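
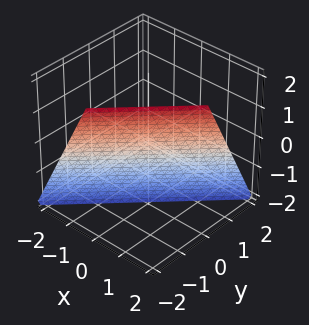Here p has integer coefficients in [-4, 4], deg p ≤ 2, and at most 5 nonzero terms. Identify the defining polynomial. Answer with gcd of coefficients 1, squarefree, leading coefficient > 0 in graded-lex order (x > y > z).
2*x - 2*y - z - 2

Degree: every cross-section is a straight line — this is a plane, so deg p = 1.
From the visible intercepts: it meets the x-axis at x = 1 (among the integer gridlines); one z-axis crossing is at z = -2; it crosses the y-axis at the gridline y = -1.
The integer polynomial consistent with all of this is the stated p.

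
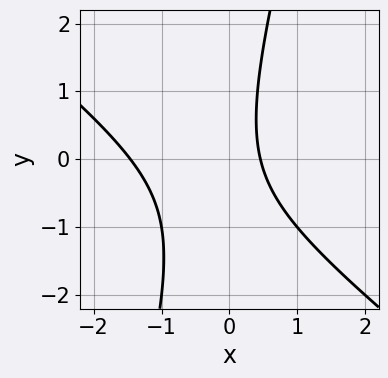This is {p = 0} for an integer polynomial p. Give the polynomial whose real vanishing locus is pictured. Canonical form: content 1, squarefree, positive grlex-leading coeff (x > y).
Degree: the shape is more complex than any degree-1 curve, so deg p = 2.
Checking where it meets the axes: no y-intercept at any integer in the box.
The integer polynomial consistent with all of this is the stated p.

3*x^2 + 3*x*y - y^2 + 3*x - 2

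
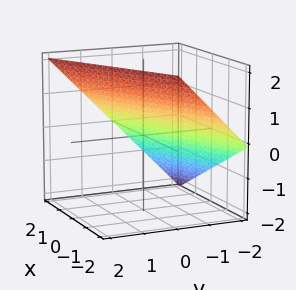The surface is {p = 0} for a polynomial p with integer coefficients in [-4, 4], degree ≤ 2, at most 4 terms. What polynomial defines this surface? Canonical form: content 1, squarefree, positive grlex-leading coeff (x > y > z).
1. The degree is 1 — every cross-section is a straight line — this is a plane.
2. Against the integer gridlines: it meets the y-axis at y = -1 (among the integer gridlines); it meets the z-axis at z = 1 (among the integer gridlines); it crosses the x-axis at the gridline x = 2.
3. Fitting integer coefficients to these (and the overall shape) gives p.

x - 2*y + 2*z - 2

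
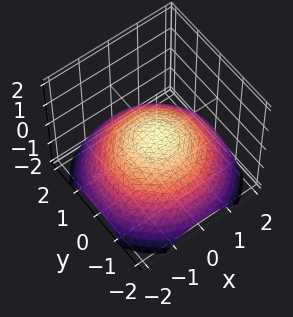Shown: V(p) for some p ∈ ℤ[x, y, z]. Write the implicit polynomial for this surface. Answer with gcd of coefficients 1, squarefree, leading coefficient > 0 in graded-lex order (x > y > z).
(a) The degree is 2 — a paraboloid; a quadric.
(b) Symmetries: every cross-section ⟂ z is a circle, so x, y appear only via x² + y².
(c) From the axis intercepts and sections: a circular section at z = -1 has radius between 1 and 2; it meets the z-axis at z = 0 (among the integer gridlines).
(d) These observations pin down the coefficients.

x^2 + y^2 + 3*z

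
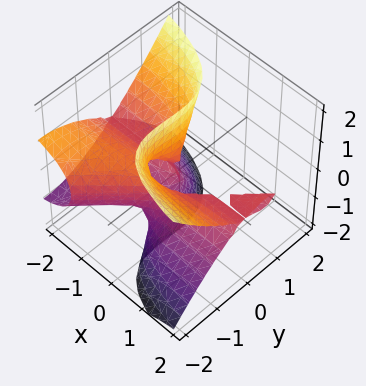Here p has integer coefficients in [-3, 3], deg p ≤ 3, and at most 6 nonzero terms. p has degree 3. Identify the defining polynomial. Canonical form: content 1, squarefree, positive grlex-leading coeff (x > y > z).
First, I count 2 distinct pieces. Treating them together as one polynomial.
Then, deg p = 3. A generic line meets the surface in up to 3 points.
Then, against the integer gridlines: it crosses the y-axis at the gridline y = -1; every point of the x-axis in the box is on the surface.
Finally, putting this together gives p. Check: (0, 0, -1) on the z-axis lies on the surface, and p(0, 0, -1) = 0. ✓

x*y^2 - 2*x*z^2 - y^3 - y^2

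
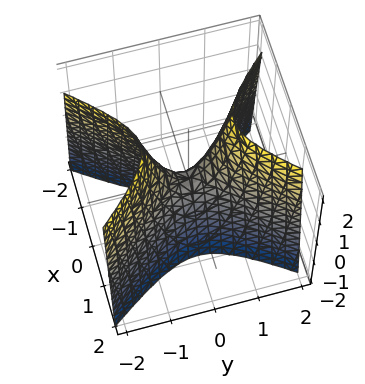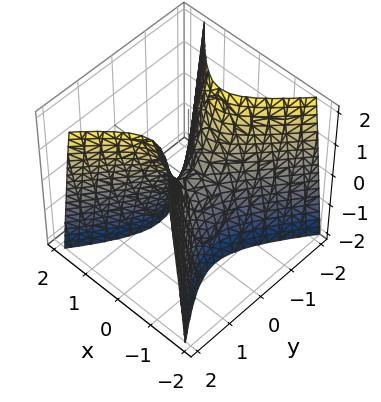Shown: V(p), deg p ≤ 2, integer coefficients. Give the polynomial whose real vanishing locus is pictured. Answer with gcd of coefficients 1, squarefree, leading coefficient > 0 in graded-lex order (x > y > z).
First, deg p = 2.
Next, symmetries: it's symmetric under y → −y, forcing even powers of y; mirror symmetry x ↦ −x ⇒ only even powers of x.
Next, from the axis intercepts and sections: one y-axis crossing is at y = 0; it crosses the x-axis at the gridline x = 0; it crosses the z-axis at the gridline z = 0.
Finally, matching integer coefficients to the picture gives p.

3*x^2 - 2*y^2 + z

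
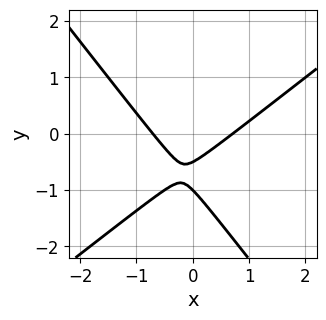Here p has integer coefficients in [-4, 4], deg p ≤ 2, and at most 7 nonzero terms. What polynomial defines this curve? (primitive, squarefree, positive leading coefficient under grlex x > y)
deg p = 2.
From the visible intercepts: one y-axis crossing is at y = -1.
Matching integer coefficients to the picture gives p.

2*x^2 - x*y - 2*y^2 - 3*y - 1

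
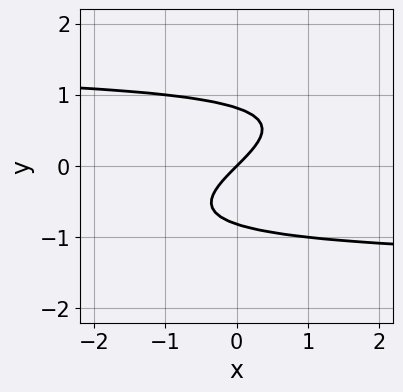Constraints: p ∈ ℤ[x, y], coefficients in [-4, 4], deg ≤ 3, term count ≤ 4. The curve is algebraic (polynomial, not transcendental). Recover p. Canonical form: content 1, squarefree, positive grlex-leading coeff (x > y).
x*y^2 - 3*y^3 - 2*x + 2*y

deg p = 3.
From the axis intercepts and sections: it meets the y-axis at y = 0 (among the integer gridlines); it meets the x-axis at x = 0 (among the integer gridlines).
Together with the visible shape, these determine p as stated.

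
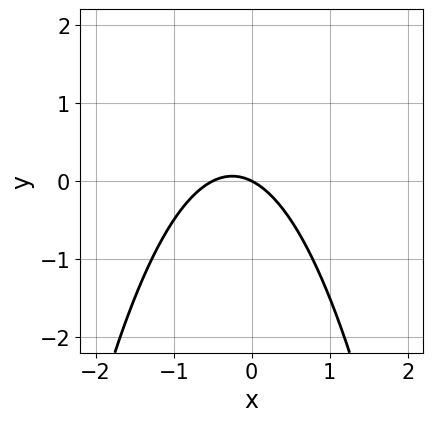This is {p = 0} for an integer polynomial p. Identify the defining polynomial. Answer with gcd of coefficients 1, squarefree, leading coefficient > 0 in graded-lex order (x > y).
Degree: the shape is more complex than any degree-1 curve, so deg p = 2.
Against the integer gridlines: it meets the x-axis at x = 0 (among the integer gridlines); it crosses the y-axis at the gridline y = 0.
The integer polynomial consistent with all of this is the stated p.

2*x^2 + x + 2*y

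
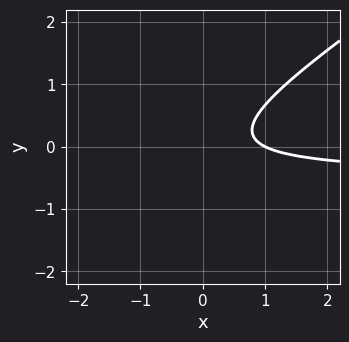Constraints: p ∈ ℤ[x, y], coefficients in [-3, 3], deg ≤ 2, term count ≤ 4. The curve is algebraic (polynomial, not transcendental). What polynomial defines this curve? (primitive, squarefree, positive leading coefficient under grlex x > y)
2*x*y - 3*y^2 + x - 1

First, deg p = 2. No degree-1 curve has this shape.
Then, reading off the gridlines: no y-intercept at any integer in the box; it crosses the x-axis at the gridline x = 1.
Finally, these observations pin down the coefficients.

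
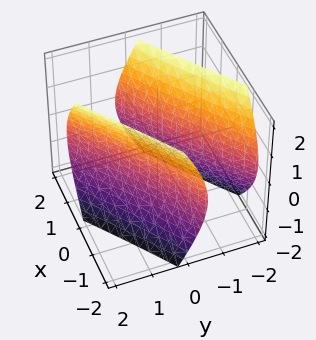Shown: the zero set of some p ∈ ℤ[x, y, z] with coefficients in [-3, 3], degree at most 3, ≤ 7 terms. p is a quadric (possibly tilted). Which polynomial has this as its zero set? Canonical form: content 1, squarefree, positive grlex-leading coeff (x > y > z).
x^2 - 3*x*y + 2*y^2 - z^2 - 2

First, the picture has 2 separate pieces. Treating them together as one polynomial.
Then, the degree is 2 — the shape is more complex than any degree-1 surface.
Next, observable constraints: the y-axis gridline crossings are at y ∈ {-1, 1}; it misses every integer gridline on the z-axis.
Finally, assembling these constraints gives the stated polynomial.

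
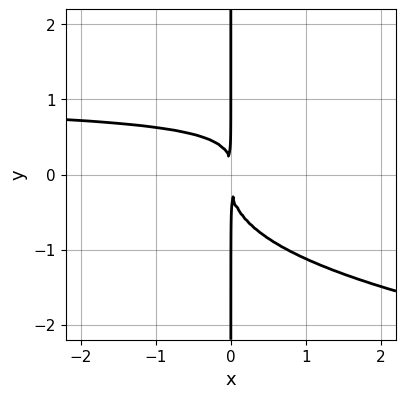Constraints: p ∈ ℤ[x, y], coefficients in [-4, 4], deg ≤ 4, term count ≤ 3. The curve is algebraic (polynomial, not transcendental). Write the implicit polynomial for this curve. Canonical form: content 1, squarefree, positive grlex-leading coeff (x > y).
Degree: a generic line meets the curve in up to 4 points, so deg p = 4.
Checking where it meets the axes: every point of the y-axis in the box is on the curve.
Together with the visible shape, these determine p as stated.

3*x*y^3 - 2*x^2*y + 2*x^2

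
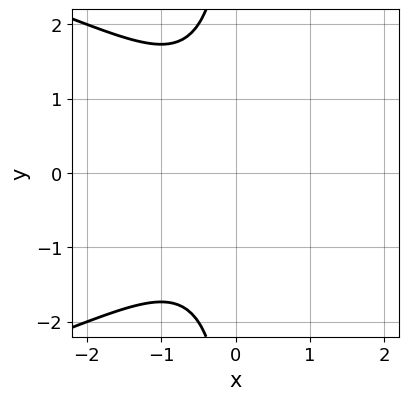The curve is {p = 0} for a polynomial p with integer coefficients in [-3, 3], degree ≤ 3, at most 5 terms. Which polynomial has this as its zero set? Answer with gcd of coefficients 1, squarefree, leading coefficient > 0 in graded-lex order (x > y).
x*y^2 + 2*x^2 + x + 2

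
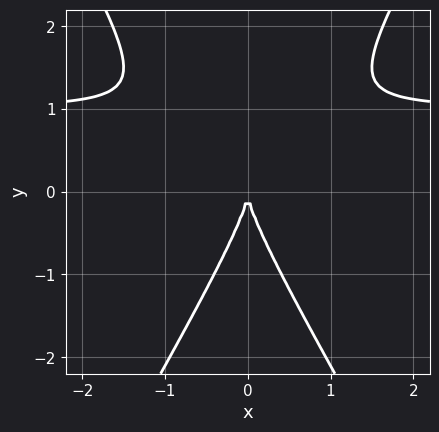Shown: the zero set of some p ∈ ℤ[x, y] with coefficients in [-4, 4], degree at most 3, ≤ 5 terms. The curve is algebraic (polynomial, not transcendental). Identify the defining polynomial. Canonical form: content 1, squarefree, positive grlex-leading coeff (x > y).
First, deg p = 3.
Next, symmetries: the x ↦ −x reflection is a symmetry, so x appears only in even powers.
Then, from the axis intercepts and sections: one y-axis crossing is at y = 0; it crosses the x-axis at the gridline x = 0.
Finally, solving for integer coefficients yields p as stated.

3*x^2*y - y^3 - 3*x^2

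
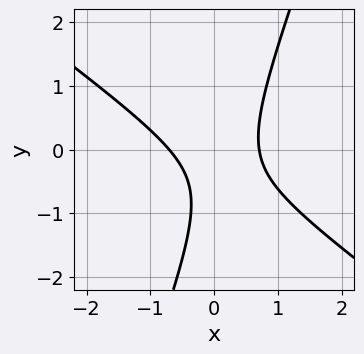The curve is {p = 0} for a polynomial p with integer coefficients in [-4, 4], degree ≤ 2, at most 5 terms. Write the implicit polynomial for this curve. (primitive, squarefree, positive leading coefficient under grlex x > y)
(a) deg p = 2. The shape is more complex than any degree-1 curve.
(b) Reading off the gridlines: it misses every integer gridline on the y-axis.
(c) The integer polynomial consistent with all of this is the stated p.

2*x^2 + 2*x*y - y^2 - y - 1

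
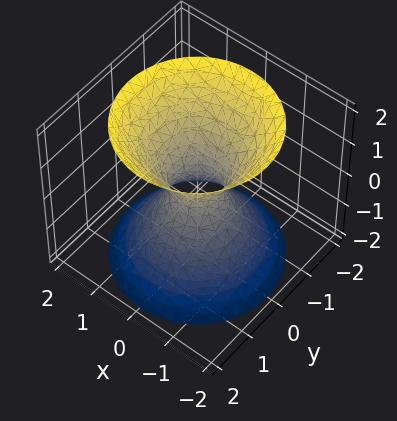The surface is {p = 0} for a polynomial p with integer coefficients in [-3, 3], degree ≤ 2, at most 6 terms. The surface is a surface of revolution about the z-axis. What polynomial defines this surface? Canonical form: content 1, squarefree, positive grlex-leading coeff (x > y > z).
3*x^2 + 3*y^2 - 2*z^2 - 1

First, the degree is 2 — no degree-1 surface has this shape.
Then, symmetry: the z-axis is an axis of rotation, so x and y enter only as x² + y².
Next, against the integer gridlines: the surface avoids every integer z-axis point in the box; a circular section at z = 2 has radius between 1 and 2.
Finally, matching integer coefficients to the picture gives p.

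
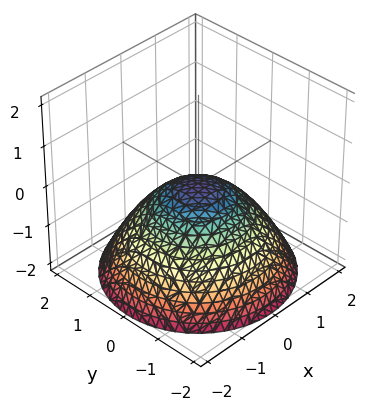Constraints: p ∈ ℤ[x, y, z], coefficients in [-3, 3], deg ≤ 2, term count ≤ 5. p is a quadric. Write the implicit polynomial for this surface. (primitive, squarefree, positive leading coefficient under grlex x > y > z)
1. deg p = 2. A paraboloid; a quadric.
2. By symmetry, every cross-section ⟂ z is a circle, so x, y appear only via x² + y².
3. Against the integer gridlines: it meets the y-axis at y = 0 (among the integer gridlines); it crosses the z-axis at the gridline z = 0.
4. Fitting integer coefficients to these (and the overall shape) gives p.

x^2 + y^2 + 2*z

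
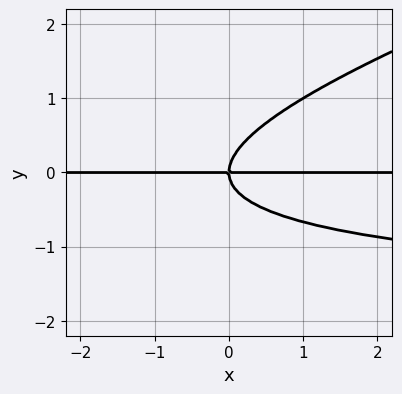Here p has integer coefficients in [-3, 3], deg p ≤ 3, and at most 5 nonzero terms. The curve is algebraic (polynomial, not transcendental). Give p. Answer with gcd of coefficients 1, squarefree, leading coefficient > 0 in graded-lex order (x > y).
x*y^2 - 3*y^3 + 2*x*y

1. deg p = 3.
2. Against the integer gridlines: one y-axis crossing is at y = 0; every point of the x-axis in the box is on the curve.
3. These observations pin down the coefficients.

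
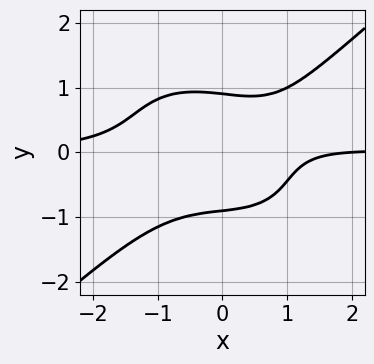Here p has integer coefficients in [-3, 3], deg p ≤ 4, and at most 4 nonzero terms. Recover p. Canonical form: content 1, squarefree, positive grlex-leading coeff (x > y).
2*x^3*y - 3*y^4 - x + 2

1. Degree: no degree-3 curve has this shape, so deg p = 4.
2. Observable constraints: it meets the x-axis at x = 2 (among the integer gridlines).
3. Together with the visible shape, these determine p as stated.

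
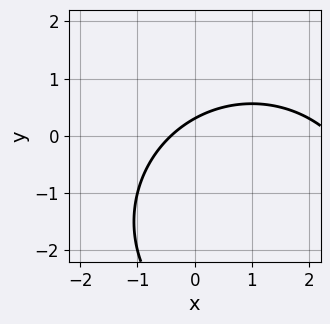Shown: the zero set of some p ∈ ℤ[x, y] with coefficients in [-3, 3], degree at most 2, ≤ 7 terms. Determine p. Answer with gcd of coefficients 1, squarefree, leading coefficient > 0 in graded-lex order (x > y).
x^2 + y^2 - 2*x + 3*y - 1

(a) deg p = 2.
(b) Solving for integer coefficients yields p as stated.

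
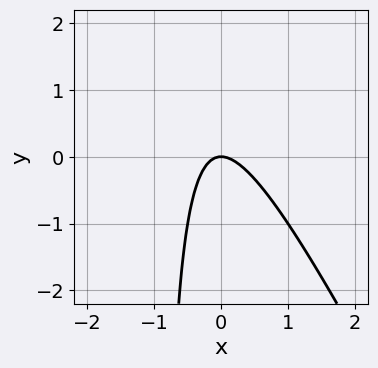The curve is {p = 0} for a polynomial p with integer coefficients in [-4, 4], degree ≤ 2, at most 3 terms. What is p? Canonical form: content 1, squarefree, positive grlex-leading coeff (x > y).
2*x^2 + x*y + y

1. The degree is 2 — no degree-1 curve has this shape.
2. Reading off the gridlines: it meets the x-axis at x = 0 (among the integer gridlines); one y-axis crossing is at y = 0.
3. Assembling these constraints gives the stated polynomial.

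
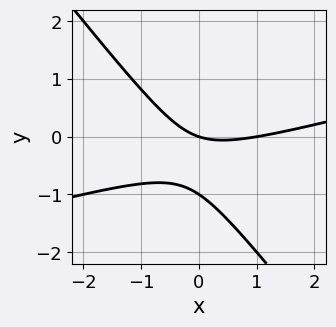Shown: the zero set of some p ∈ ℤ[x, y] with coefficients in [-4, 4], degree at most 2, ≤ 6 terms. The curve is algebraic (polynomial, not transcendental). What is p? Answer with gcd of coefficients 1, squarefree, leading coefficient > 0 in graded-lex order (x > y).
First, the degree is 2 — no degree-1 curve has this shape.
Then, checking where it meets the axes: among the integer gridlines, it crosses the x-axis at x ∈ {0, 1}; among the integer gridlines, it crosses the y-axis at y ∈ {-1, 0}.
Finally, the integer polynomial consistent with all of this is the stated p.

x^2 - 3*x*y - 3*y^2 - x - 3*y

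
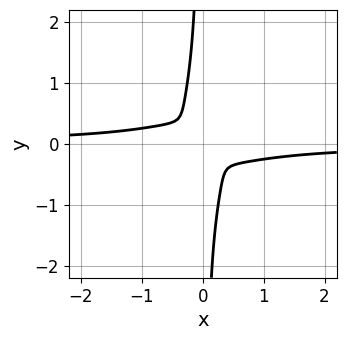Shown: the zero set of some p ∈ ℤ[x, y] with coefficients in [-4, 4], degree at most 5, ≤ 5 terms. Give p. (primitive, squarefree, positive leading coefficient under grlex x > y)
3*x^3*y + 3*x*y^3 + x^2 + x*y + y^2

1. The degree is 4 — no degree-3 curve has this shape.
2. Solving for integer coefficients yields p as stated.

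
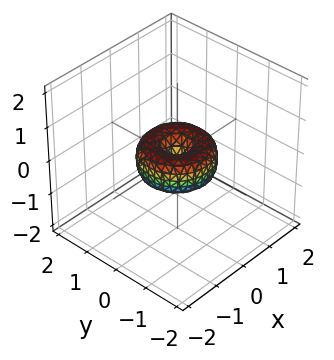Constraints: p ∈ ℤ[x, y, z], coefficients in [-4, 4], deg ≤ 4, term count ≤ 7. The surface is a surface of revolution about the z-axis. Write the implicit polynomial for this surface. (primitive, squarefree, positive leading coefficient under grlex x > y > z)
x^4 + 2*x^2*y^2 + y^4 - x^2 - y^2 + z^2

(a) Degree: no degree-3 surface has this shape, so deg p = 4.
(b) Symmetries: every cross-section ⟂ z is a circle, so x, y appear only via x² + y².
(c) Reading off the gridlines: among the integer gridlines, it crosses the y-axis at y ∈ {-1, 0, 1}; the x-axis gridline crossings are at x ∈ {-1, 0, 1}; it meets the z-axis at z = 0 (among the integer gridlines); a circular section at z = 0 has radius exactly 1.
(d) Fitting integer coefficients to these (and the overall shape) gives p.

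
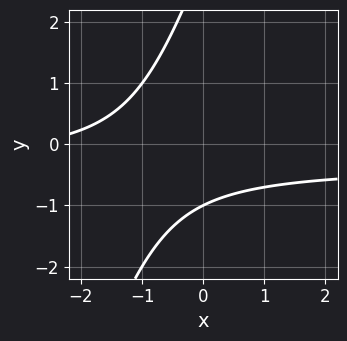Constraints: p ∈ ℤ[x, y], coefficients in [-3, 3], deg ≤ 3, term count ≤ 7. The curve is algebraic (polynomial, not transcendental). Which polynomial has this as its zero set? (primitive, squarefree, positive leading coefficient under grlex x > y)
(a) deg p = 2. A generic line meets the curve in up to 2 points.
(b) Against the integer gridlines: one y-axis crossing is at y = -1; no x-intercept at any integer in the box.
(c) Putting this together gives p.

3*x*y - y^2 + x + 2*y + 3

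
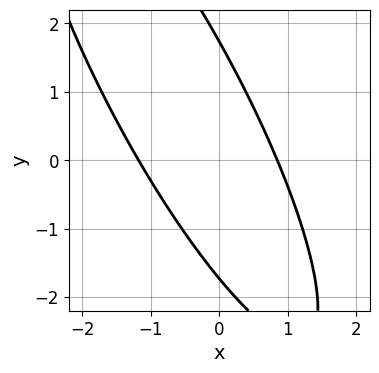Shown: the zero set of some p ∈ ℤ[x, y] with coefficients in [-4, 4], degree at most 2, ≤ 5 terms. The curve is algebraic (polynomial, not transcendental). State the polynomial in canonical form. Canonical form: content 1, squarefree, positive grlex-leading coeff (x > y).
3*x^2 + 3*x*y + y^2 + x - 3

First, degree: no degree-1 curve has this shape, so deg p = 2.
Finally, matching integer coefficients to the picture gives p.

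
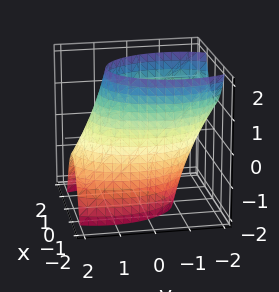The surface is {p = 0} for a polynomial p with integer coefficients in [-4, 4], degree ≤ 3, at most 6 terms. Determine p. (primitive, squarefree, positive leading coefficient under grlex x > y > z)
First, the degree is 2 — no degree-1 surface has this shape.
Next, observable constraints: no z-intercept at any integer in the box.
Finally, these observations pin down the coefficients.

2*x^2 + y^2 + y*z - 3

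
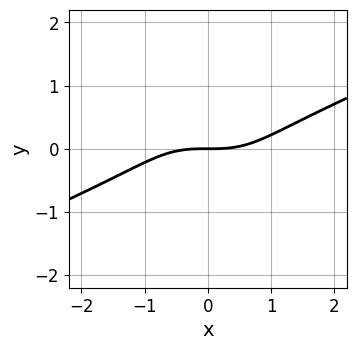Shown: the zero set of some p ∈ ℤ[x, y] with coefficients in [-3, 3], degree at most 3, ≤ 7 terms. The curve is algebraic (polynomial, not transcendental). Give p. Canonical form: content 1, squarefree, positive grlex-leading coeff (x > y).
x^3 - x^2*y - 2*x*y^2 - 3*y^3 - 3*y

1. The degree is 3 — no degree-2 curve has this shape.
2. Checking where it meets the axes: it meets the x-axis at x = 0 (among the integer gridlines); one y-axis crossing is at y = 0.
3. The integer polynomial consistent with all of this is the stated p.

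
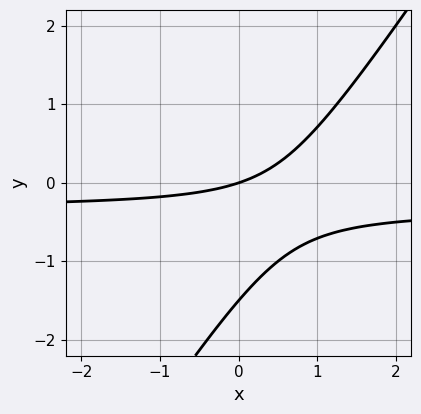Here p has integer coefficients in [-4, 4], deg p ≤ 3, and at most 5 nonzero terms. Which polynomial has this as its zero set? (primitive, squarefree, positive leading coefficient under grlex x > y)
3*x*y - 2*y^2 + x - 3*y

(a) The degree is 2 — no degree-1 curve has this shape.
(b) From the visible intercepts: it meets the y-axis at y = 0 (among the integer gridlines); it crosses the x-axis at the gridline x = 0.
(c) Together with the visible shape, these determine p as stated.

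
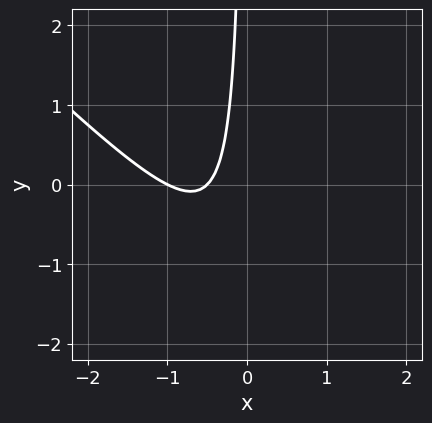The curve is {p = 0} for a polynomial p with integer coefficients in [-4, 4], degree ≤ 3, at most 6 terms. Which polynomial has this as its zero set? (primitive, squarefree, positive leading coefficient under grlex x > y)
2*x^2 + 2*x*y + 3*x + 1

1. Degree: no degree-1 curve has this shape, so deg p = 2.
2. Checking where it meets the axes: it misses every integer gridline on the y-axis; one x-axis crossing is at x = -1.
3. Together with the visible shape, these determine p as stated.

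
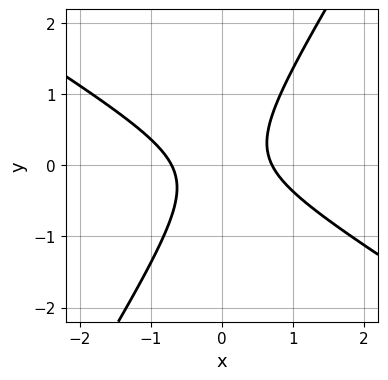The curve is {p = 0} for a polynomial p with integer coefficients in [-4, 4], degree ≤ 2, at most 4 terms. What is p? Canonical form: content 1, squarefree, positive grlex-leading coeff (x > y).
First, deg p = 2. A generic line meets the curve in up to 2 points.
Then, checking where it meets the axes: no y-intercept at any integer in the box.
Finally, together with the visible shape, these determine p as stated.

2*x^2 + 2*x*y - 2*y^2 - 1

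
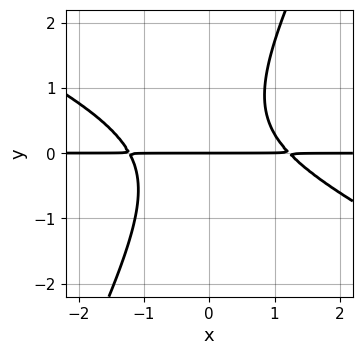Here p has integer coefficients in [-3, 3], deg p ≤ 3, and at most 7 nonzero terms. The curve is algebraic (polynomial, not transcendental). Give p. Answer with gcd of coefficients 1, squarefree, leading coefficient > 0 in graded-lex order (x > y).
1. Degree: a generic line meets the curve in up to 3 points, so deg p = 3.
2. From the visible intercepts: every point of the x-axis in the box is on the curve; one y-axis crossing is at y = 0.
3. Fitting integer coefficients to these (and the overall shape) gives p.

2*x^2*y + 3*x*y^2 - 2*y^3 + y^2 - 3*y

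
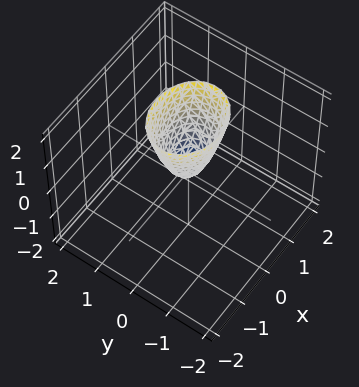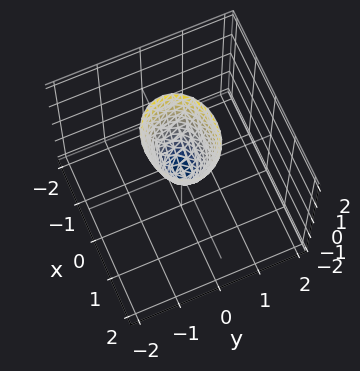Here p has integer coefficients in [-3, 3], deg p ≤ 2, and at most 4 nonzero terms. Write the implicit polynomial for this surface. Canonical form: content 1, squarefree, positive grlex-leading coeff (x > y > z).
First, deg p = 2. A paraboloid; a quadric.
Next, symmetries: the y ↦ −y reflection is a symmetry, so y appears only in even powers; mirror symmetry x ↦ −x ⇒ only even powers of x.
Next, against the integer gridlines: it meets the z-axis at z = 0 (among the integer gridlines); it meets the x-axis at x = 0 (among the integer gridlines); one y-axis crossing is at y = 0.
Finally, assembling these constraints gives the stated polynomial.

2*x^2 + 3*y^2 - z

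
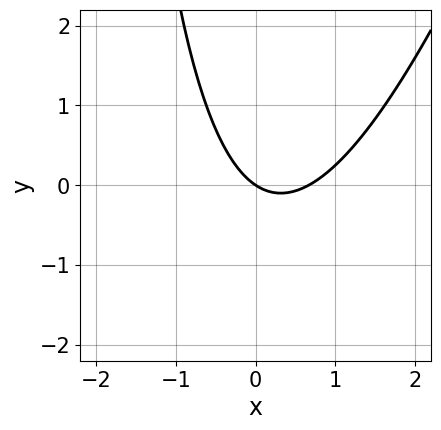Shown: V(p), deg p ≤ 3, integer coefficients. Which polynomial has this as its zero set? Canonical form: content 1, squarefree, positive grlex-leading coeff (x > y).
3*x^2 - x*y - 2*x - 3*y

1. The degree is 2 — the shape is more complex than any degree-1 curve.
2. Checking where it meets the axes: it crosses the y-axis at the gridline y = 0; one x-axis crossing is at x = 0.
3. Together with the visible shape, these determine p as stated.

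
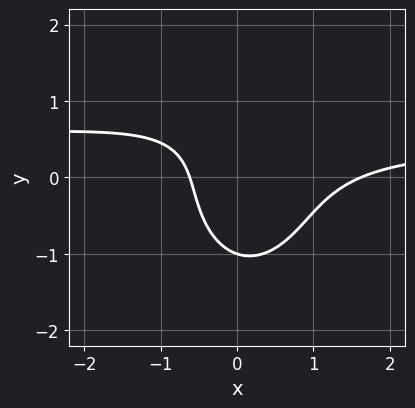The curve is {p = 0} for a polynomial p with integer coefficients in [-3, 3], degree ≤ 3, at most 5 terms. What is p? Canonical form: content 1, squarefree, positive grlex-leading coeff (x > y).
deg p = 3. No degree-2 curve has this shape.
Checking where it meets the axes: it meets the y-axis at y = -1 (among the integer gridlines).
Solving for integer coefficients yields p as stated.

2*x^2*y + y^3 - x^2 + x + 1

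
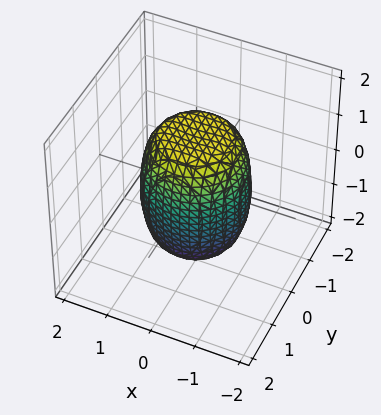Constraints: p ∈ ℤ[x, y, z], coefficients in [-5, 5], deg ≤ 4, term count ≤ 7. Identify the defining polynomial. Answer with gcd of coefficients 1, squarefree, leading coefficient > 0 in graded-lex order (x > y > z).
(a) deg p = 4. No degree-3 surface has this shape.
(b) By symmetry, the surface is invariant under rotation about z: p = q(x² + y², z).
(c) From the axis intercepts and sections: a circular section at z = -1 has radius exactly 1.
(d) These observations pin down the coefficients.

2*x^4 + 4*x^2*y^2 + 2*y^4 - x^2 - y^2 + z^2 - 2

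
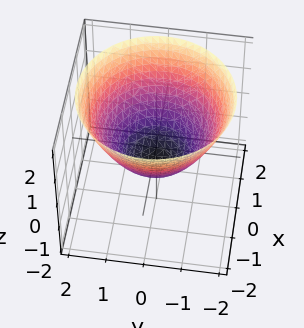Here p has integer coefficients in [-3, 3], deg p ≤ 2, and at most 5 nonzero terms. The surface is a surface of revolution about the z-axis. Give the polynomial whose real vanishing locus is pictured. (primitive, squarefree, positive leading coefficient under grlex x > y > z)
2*x^2 + 2*y^2 - 3*z - 2

(a) The degree is 2 — a generic line meets the surface in up to 2 points.
(b) Symmetries: rotational symmetry about the z-axis ⇒ p depends on x, y only through x² + y².
(c) Against the integer gridlines: the x-axis gridline crossings are at x ∈ {-1, 1}; a circular section at z = 1 has radius between 1 and 2.
(d) These observations pin down the coefficients. Check: (0, -1, 0) on the y-axis lies on the surface, and p(0, -1, 0) = 0. ✓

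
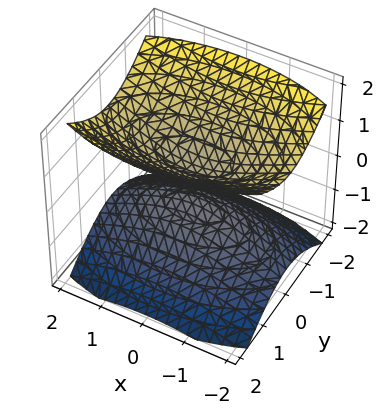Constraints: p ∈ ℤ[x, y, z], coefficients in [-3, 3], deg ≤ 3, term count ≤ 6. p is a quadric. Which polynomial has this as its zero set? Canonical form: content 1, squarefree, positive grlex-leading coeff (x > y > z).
There are 2 components. They look like related sheets of one shape, so recover p as a whole.
The degree is 2 — two separate bowl-shaped sheets opening away from each other; a quadric.
Symmetries: mirror symmetry x ↦ −x ⇒ only even powers of x; it's symmetric under y → −y, forcing even powers of y; the z ↦ −z reflection is a symmetry, so z appears only in even powers.
From the visible intercepts: the surface avoids every integer y-axis point in the box; it misses every integer gridline on the x-axis.
Fitting integer coefficients to these (and the overall shape) gives p.

x^2 + 3*y^2 - 3*z^2 + 1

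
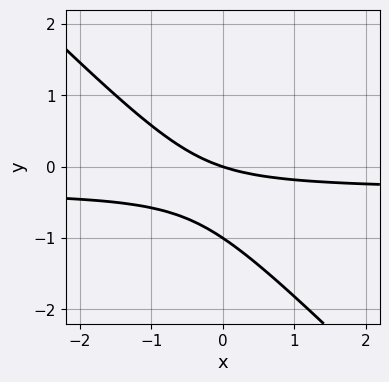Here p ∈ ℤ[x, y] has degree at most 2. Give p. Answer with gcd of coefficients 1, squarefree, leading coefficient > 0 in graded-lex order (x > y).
3*x*y + 3*y^2 + x + 3*y

First, deg p = 2. A generic line meets the curve in up to 2 points.
Then, against the integer gridlines: the y-axis gridline crossings are at y ∈ {-1, 0}; it crosses the x-axis at the gridline x = 0.
Finally, matching integer coefficients to the picture gives p.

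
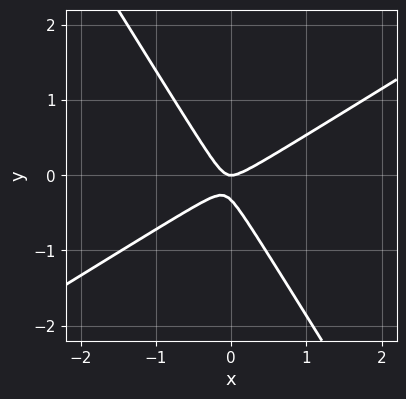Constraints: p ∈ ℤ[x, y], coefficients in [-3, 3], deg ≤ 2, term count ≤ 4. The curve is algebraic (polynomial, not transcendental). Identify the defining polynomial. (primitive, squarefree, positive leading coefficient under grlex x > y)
First, deg p = 2. A generic line meets the curve in up to 2 points.
Then, reading off the gridlines: it crosses the y-axis at the gridline y = 0; one x-axis crossing is at x = 0.
Finally, these observations pin down the coefficients.

3*x^2 - 3*x*y - 3*y^2 - y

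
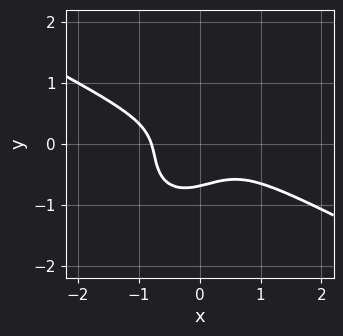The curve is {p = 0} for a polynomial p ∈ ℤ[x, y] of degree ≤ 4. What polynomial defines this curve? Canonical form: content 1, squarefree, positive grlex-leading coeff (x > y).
1. The degree is 3 — no degree-2 curve has this shape.
2. Solving for integer coefficients yields p as stated.

2*x^3 + 2*x^2*y - 2*x*y^2 + 3*y^3 + 1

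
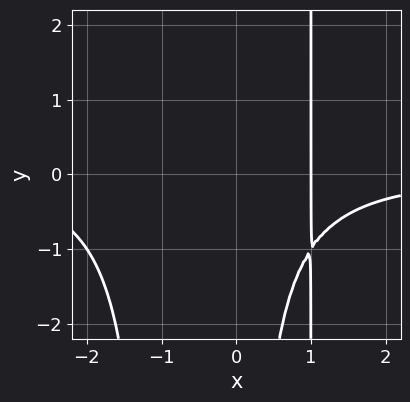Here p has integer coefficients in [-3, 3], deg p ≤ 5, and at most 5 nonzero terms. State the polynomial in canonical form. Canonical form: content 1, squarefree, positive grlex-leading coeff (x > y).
(a) The degree is 4 — no degree-3 curve has this shape.
(b) Observable constraints: it misses every integer gridline on the y-axis; it crosses the x-axis at the gridline x = 1.
(c) Fitting integer coefficients to these (and the overall shape) gives p.

x^3*y - x*y + 2*x - 2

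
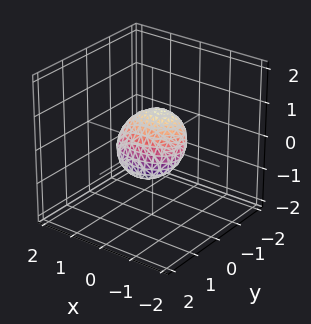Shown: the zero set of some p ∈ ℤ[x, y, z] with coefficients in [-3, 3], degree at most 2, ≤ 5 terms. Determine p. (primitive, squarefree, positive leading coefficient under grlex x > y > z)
1. Degree: no degree-1 surface has this shape, so deg p = 2.
2. Checking where it meets the axes: the x-axis gridline crossings are at x ∈ {-1, 1}.
3. Solving for integer coefficients yields p as stated.

x^2 + 2*y^2 + 2*y*z + 2*z^2 - 1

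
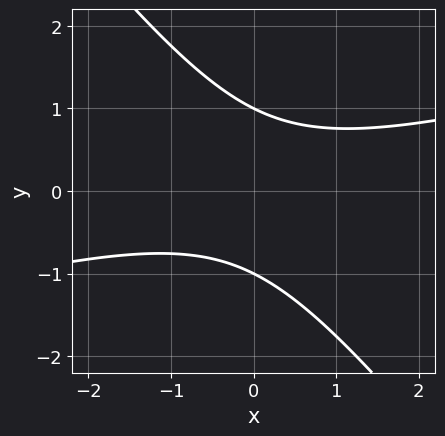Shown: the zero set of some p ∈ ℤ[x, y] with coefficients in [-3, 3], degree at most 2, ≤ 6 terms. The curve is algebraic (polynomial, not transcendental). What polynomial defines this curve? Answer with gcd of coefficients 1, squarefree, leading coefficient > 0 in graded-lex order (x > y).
x^2 - 3*x*y - 3*y^2 + 3

(a) The degree is 2 — no degree-1 curve has this shape.
(b) Checking where it meets the axes: no x-intercept at any integer in the box; the y-axis gridline crossings are at y ∈ {-1, 1}.
(c) Fitting integer coefficients to these (and the overall shape) gives p.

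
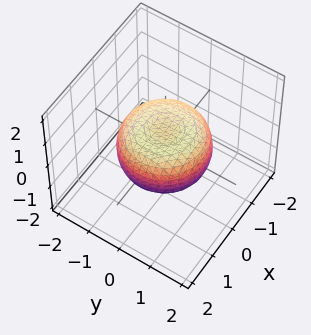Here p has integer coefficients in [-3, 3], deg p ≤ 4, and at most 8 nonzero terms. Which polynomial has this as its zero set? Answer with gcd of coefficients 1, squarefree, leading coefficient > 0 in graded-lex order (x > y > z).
x^4 + 2*x^2*y^2 + y^4 - x^2 - y^2 + 2*z^2 - 1

First, deg p = 4.
Next, symmetries: every cross-section ⟂ z is a circle, so x, y appear only via x² + y².
Next, against the integer gridlines: a circular section at z = 0 has radius between 1 and 2.
Finally, the integer polynomial consistent with all of this is the stated p.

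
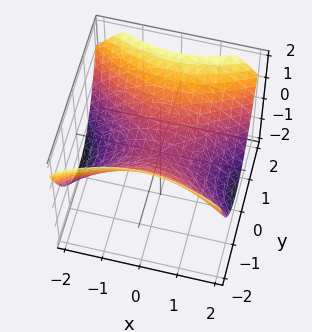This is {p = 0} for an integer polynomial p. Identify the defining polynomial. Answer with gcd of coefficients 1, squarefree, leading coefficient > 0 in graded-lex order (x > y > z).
x^2 - 2*y^2 + 3*z

First, degree: a saddle surface; a quadric, so deg p = 2.
Then, symmetries: mirror symmetry y ↦ −y ⇒ only even powers of y; mirror symmetry x ↦ −x ⇒ only even powers of x.
Next, from the visible intercepts: it meets the z-axis at z = 0 (among the integer gridlines); one x-axis crossing is at x = 0.
Finally, together with the visible shape, these determine p as stated.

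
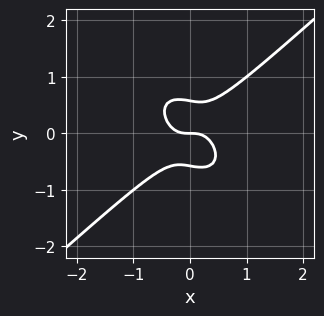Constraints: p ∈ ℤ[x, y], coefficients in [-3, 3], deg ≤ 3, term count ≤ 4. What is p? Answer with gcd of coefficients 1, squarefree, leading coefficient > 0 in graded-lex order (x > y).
3*x^3 - x*y^2 - 3*y^3 + y

(a) Degree: the shape is more complex than any degree-2 curve, so deg p = 3.
(b) From the axis intercepts and sections: it meets the x-axis at x = 0 (among the integer gridlines); one y-axis crossing is at y = 0.
(c) Fitting integer coefficients to these (and the overall shape) gives p.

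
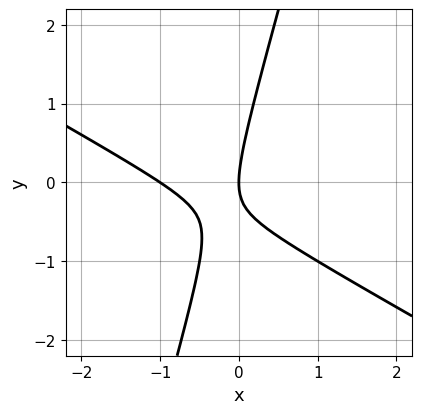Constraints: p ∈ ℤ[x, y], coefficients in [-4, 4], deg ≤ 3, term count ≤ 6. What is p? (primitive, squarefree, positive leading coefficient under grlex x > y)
The degree is 2 — no degree-1 curve has this shape.
From the axis intercepts and sections: it meets the y-axis at y = 0 (among the integer gridlines); among the integer gridlines, it crosses the x-axis at x ∈ {-1, 0}.
Matching integer coefficients to the picture gives p.

2*x^2 + 3*x*y - y^2 + 2*x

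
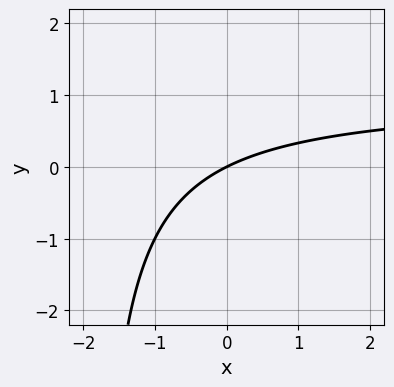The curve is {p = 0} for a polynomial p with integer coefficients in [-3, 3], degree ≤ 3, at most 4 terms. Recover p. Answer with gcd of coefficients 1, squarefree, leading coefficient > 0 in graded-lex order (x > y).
1. deg p = 2.
2. Observable constraints: it meets the y-axis at y = 0 (among the integer gridlines); it meets the x-axis at x = 0 (among the integer gridlines).
3. Together with the visible shape, these determine p as stated.

x*y - x + 2*y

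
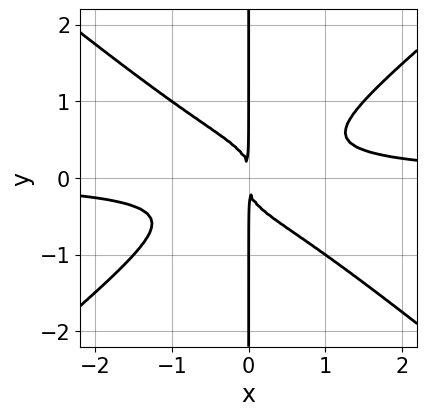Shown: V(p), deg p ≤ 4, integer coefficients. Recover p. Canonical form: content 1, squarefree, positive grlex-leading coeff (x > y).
2*x^3*y - 3*x*y^3 - x^2

First, deg p = 4.
Then, against the integer gridlines: the visible y-axis segment lies entirely on the curve.
Finally, the integer polynomial consistent with all of this is the stated p.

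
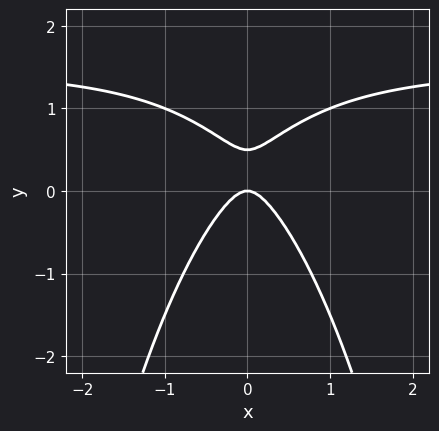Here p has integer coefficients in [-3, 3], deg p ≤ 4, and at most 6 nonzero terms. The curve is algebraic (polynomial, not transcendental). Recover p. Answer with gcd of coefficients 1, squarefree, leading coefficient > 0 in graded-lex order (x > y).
2*x^2*y - 3*x^2 + 2*y^2 - y

First, degree: no degree-2 curve has this shape, so deg p = 3.
Next, symmetries: mirror symmetry x ↦ −x ⇒ only even powers of x.
Next, from the visible intercepts: it crosses the y-axis at the gridline y = 0; one x-axis crossing is at x = 0.
Finally, fitting integer coefficients to these (and the overall shape) gives p.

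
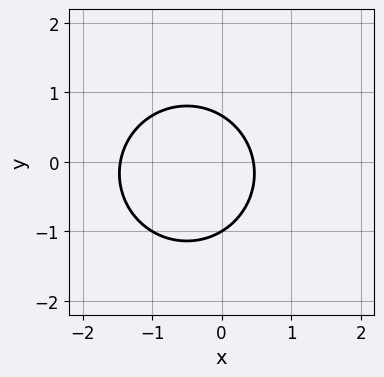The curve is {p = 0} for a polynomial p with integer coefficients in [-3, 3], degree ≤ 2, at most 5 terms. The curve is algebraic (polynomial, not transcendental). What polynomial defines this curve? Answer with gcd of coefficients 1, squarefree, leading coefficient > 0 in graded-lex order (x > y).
3*x^2 + 3*y^2 + 3*x + y - 2

1. deg p = 2. A generic line meets the curve in up to 2 points.
2. Checking where it meets the axes: one y-axis crossing is at y = -1.
3. Fitting integer coefficients to these (and the overall shape) gives p.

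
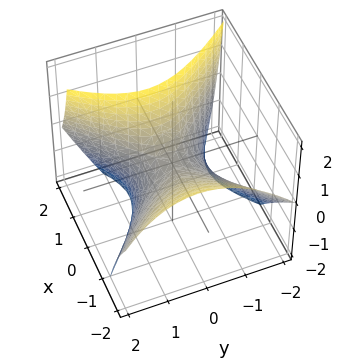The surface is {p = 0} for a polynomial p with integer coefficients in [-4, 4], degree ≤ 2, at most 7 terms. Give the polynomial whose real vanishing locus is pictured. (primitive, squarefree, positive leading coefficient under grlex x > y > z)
3*x^2 + 3*x*z - 3*y^2 + y*z - 3*z

First, degree: no degree-1 surface has this shape, so deg p = 2.
Then, checking where it meets the axes: it crosses the z-axis at the gridline z = 0; it meets the x-axis at x = 0 (among the integer gridlines); one y-axis crossing is at y = 0.
Finally, fitting integer coefficients to these (and the overall shape) gives p.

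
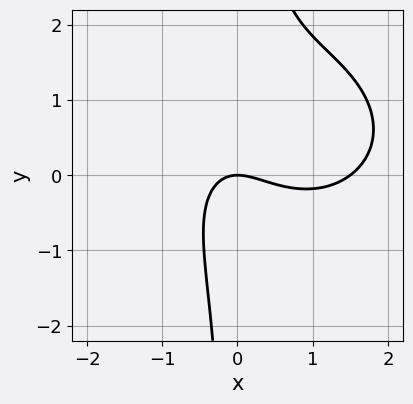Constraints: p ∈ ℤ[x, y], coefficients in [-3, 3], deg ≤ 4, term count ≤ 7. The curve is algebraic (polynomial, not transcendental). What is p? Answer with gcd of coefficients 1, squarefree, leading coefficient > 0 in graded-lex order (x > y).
2*x^3 + 3*x*y^2 - 3*x^2 - 2*x*y - 3*y

deg p = 3. The shape is more complex than any degree-2 curve.
Against the integer gridlines: it crosses the x-axis at the gridline x = 0; it meets the y-axis at y = 0 (among the integer gridlines).
Solving for integer coefficients yields p as stated.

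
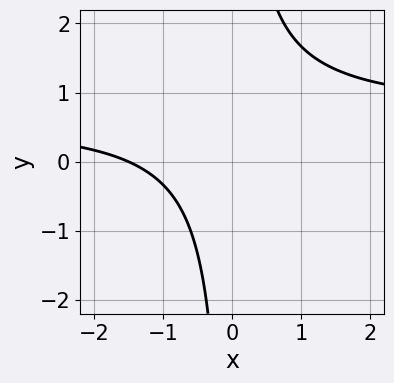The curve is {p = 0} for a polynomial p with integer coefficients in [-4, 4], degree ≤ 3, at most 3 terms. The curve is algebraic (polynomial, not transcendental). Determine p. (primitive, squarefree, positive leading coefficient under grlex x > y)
3*x*y - 2*x - 3

The degree is 2 — the shape is more complex than any degree-1 curve.
Reading off the gridlines: it misses every integer gridline on the y-axis.
Matching integer coefficients to the picture gives p.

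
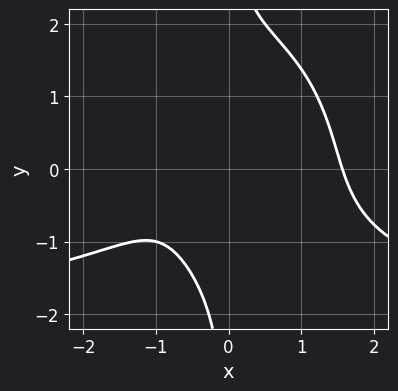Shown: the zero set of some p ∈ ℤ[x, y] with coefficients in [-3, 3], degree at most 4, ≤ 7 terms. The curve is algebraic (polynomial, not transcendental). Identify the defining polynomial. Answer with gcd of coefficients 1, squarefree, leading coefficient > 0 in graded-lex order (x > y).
x^3*y + x*y^3 + 2*x^3 - 3*x - 3

The degree is 4 — no degree-3 curve has this shape.
Checking where it meets the axes: it misses every integer gridline on the y-axis.
Matching integer coefficients to the picture gives p.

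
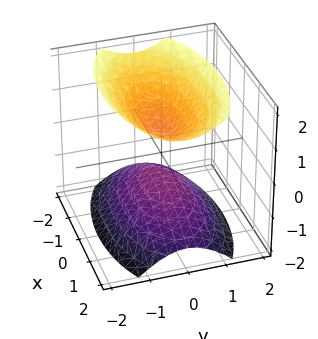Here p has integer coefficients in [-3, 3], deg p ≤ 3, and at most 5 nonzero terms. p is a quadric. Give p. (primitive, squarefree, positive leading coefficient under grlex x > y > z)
x^2 + 3*y^2 - 2*z^2 + 1

1. I count 2 distinct pieces. They look like related sheets of one shape, so recover p as a whole.
2. The degree is 2 — two separate bowl-shaped sheets opening away from each other; a quadric.
3. Symmetries: mirror symmetry x ↦ −x ⇒ only even powers of x; it's symmetric under z → −z, forcing even powers of z; it's symmetric under y → −y, forcing even powers of y.
4. Against the integer gridlines: the surface avoids every integer y-axis point in the box; it misses every integer gridline on the x-axis.
5. Fitting integer coefficients to these (and the overall shape) gives p.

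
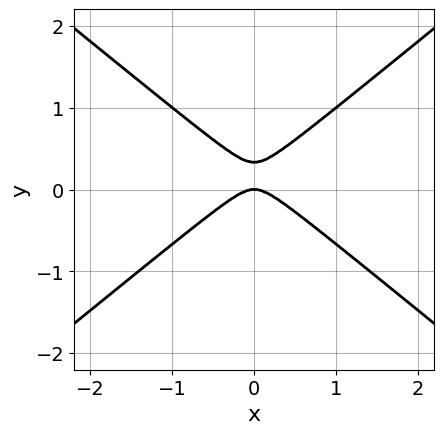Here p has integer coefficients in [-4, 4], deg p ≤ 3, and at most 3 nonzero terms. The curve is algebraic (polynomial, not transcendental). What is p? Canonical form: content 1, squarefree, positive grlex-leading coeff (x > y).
1. deg p = 2. A generic line meets the curve in up to 2 points.
2. Symmetries: the x ↦ −x reflection is a symmetry, so x appears only in even powers.
3. From the axis intercepts and sections: one y-axis crossing is at y = 0; one x-axis crossing is at x = 0.
4. Putting this together gives p.

2*x^2 - 3*y^2 + y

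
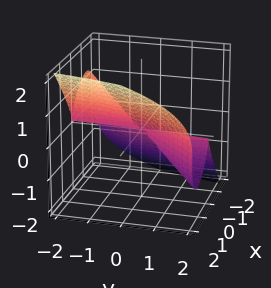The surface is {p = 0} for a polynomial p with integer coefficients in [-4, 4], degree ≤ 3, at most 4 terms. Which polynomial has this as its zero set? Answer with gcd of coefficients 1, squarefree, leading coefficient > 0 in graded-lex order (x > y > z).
Degree: the shape is more complex than any degree-2 surface, so deg p = 3.
Checking where it meets the axes: it crosses the x-axis at the gridline x = 0; the visible y-axis segment lies entirely on the surface; one z-axis crossing is at z = 0.
Matching integer coefficients to the picture gives p.

x^3 - x^2*y - z^3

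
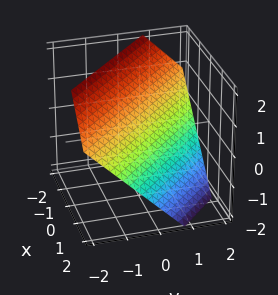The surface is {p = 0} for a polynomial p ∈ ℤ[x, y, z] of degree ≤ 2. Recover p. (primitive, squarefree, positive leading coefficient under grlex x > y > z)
3*x + 3*y + 3*z - 2

First, the degree is 1 — the surface is flat (a plane).
Finally, matching integer coefficients to the picture gives p.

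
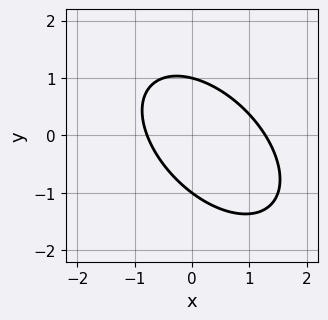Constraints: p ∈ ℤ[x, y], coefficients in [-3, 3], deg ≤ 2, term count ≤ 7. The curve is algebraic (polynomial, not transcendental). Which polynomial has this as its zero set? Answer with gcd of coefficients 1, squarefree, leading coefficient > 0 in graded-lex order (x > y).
1. The degree is 2 — no degree-1 curve has this shape.
2. From the axis intercepts and sections: the y-axis gridline crossings are at y ∈ {-1, 1}.
3. Assembling these constraints gives the stated polynomial.

2*x^2 + 2*x*y + 2*y^2 - x - 2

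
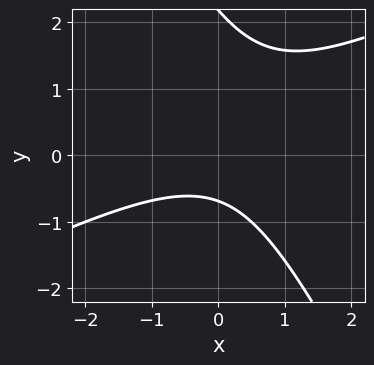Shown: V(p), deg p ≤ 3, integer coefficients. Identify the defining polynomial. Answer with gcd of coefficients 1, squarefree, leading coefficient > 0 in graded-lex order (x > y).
2*x^2 - 3*x*y - 2*y^2 + 3*y + 3

First, the degree is 2 — a generic line meets the curve in up to 2 points.
Next, checking where it meets the axes: no x-intercept at any integer in the box.
Finally, solving for integer coefficients yields p as stated.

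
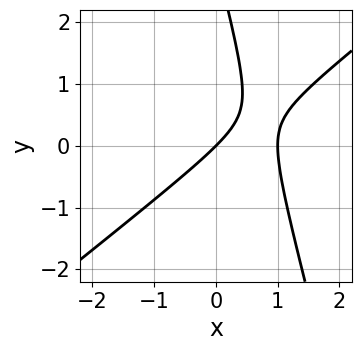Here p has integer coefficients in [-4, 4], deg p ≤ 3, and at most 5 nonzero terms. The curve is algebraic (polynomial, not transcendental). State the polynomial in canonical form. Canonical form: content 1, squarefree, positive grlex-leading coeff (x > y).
deg p = 2. No degree-1 curve has this shape.
From the visible intercepts: it crosses the y-axis at the gridline y = 0; among the integer gridlines, it crosses the x-axis at x ∈ {0, 1}.
Fitting integer coefficients to these (and the overall shape) gives p.

3*x^2 - 3*x*y - y^2 - 3*x + 3*y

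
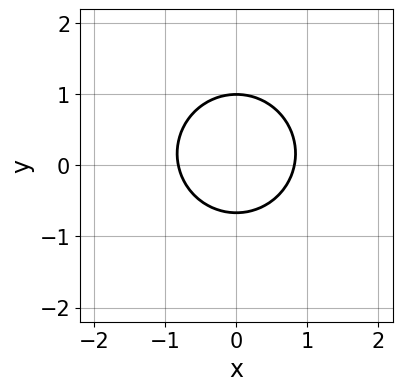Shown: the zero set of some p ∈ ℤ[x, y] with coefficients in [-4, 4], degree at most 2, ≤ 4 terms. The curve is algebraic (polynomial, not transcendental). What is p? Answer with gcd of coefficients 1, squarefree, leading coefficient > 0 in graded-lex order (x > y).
3*x^2 + 3*y^2 - y - 2

(a) Degree: the shape is more complex than any degree-1 curve, so deg p = 2.
(b) Symmetries: it's symmetric under x → −x, forcing even powers of x.
(c) Observable constraints: it crosses the y-axis at the gridline y = 1.
(d) Putting this together gives p.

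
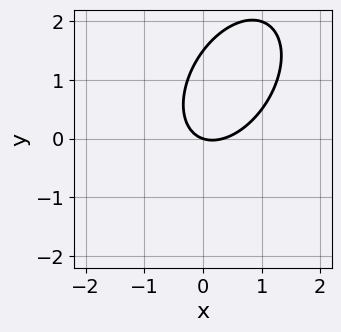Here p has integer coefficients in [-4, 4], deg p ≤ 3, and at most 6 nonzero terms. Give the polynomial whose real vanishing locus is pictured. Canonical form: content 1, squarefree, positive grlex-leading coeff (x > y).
3*x^2 - 2*x*y + 2*y^2 - x - 3*y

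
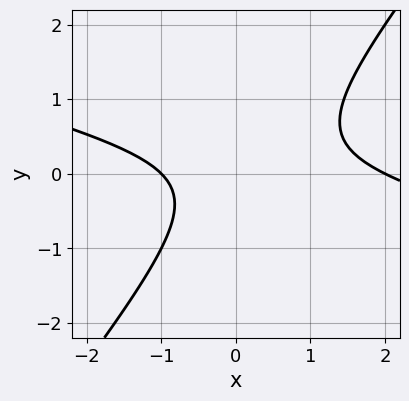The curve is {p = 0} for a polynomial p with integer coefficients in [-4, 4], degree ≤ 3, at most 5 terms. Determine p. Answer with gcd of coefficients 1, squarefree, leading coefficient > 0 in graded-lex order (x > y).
First, degree: a generic line meets the curve in up to 2 points, so deg p = 2.
Next, from the axis intercepts and sections: it misses every integer gridline on the y-axis; among the integer gridlines, it crosses the x-axis at x ∈ {-1, 2}.
Finally, assembling these constraints gives the stated polynomial.

x^2 + 3*x*y - 3*y^2 - x - 2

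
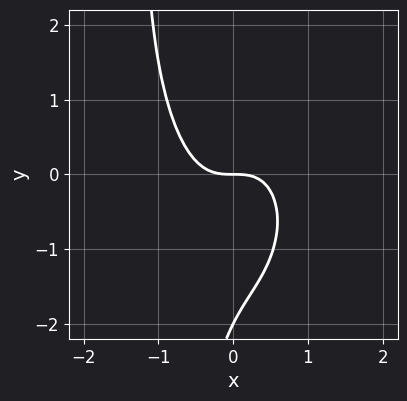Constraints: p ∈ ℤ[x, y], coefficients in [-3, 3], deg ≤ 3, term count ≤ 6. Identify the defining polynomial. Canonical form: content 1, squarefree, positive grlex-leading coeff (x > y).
1. deg p = 3. The shape is more complex than any degree-2 curve.
2. From the visible intercepts: it crosses the x-axis at the gridline x = 0; among the integer gridlines, it crosses the y-axis at y ∈ {-2, 0}.
3. These observations pin down the coefficients.

3*x^3 + x*y^2 + y^2 + 2*y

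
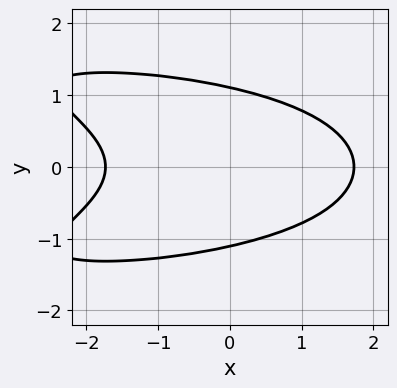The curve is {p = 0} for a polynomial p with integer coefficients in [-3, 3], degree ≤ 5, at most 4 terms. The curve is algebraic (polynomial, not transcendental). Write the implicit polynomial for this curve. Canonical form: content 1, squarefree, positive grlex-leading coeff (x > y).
2*y^4 + 2*x*y^2 + x^2 - 3

The degree is 4 — no degree-3 curve has this shape.
Symmetries: the y ↦ −y reflection is a symmetry, so y appears only in even powers.
These observations pin down the coefficients.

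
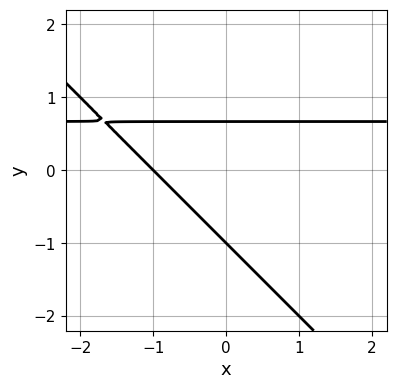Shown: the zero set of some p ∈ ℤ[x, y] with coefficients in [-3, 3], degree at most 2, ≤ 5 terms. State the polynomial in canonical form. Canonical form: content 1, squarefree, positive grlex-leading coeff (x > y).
3*x*y + 3*y^2 - 2*x + y - 2

1. deg p = 2. A generic line meets the curve in up to 2 points.
2. From the axis intercepts and sections: one x-axis crossing is at x = -1; it crosses the y-axis at the gridline y = -1.
3. The integer polynomial consistent with all of this is the stated p.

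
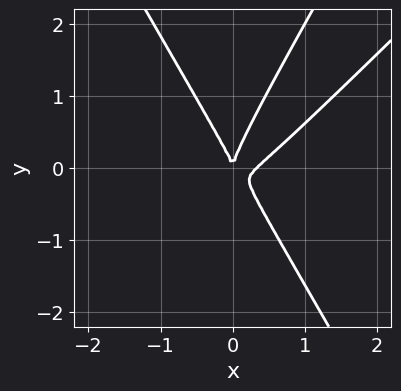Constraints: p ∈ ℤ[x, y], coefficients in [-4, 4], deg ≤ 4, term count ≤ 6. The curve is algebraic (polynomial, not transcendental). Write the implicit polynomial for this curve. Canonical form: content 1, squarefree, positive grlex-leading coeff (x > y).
3*x^3 - 3*x^2*y - x*y^2 + y^3 - x^2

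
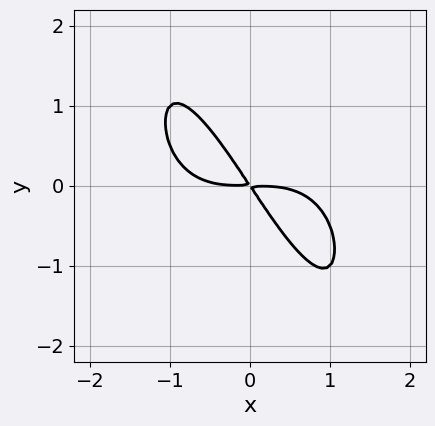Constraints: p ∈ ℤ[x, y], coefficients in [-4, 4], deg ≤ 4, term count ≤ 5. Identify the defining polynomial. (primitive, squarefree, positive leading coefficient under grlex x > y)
1. Degree: no degree-3 curve has this shape, so deg p = 4.
2. Solving for integer coefficients yields p as stated.

x^4 + 3*x*y + 2*y^2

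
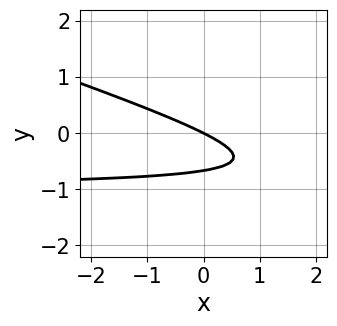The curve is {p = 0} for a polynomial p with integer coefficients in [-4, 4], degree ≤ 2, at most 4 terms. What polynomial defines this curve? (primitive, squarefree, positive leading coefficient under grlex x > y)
x*y + 3*y^2 + x + 2*y

(a) The degree is 2 — a generic line meets the curve in up to 2 points.
(b) From the visible intercepts: it crosses the y-axis at the gridline y = 0; one x-axis crossing is at x = 0.
(c) Matching integer coefficients to the picture gives p.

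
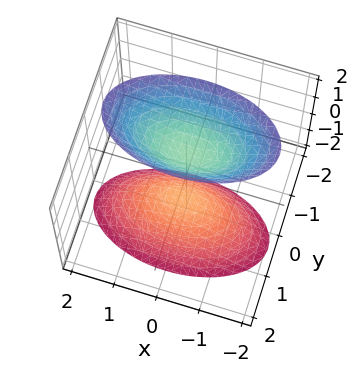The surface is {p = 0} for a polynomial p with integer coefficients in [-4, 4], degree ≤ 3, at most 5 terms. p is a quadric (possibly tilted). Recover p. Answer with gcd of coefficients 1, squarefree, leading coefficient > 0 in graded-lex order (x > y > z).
x^2 + 3*y^2 + y*z - z^2 + 1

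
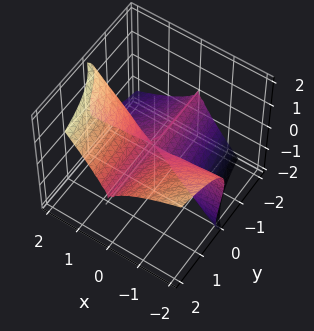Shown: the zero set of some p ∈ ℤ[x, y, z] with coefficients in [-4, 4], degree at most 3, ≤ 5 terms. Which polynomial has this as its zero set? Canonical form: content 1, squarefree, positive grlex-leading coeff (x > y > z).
x^2*y + x*z^2 - z^3

(a) deg p = 3. The shape is more complex than any degree-2 surface.
(b) From the axis intercepts and sections: the visible x-axis segment lies entirely on the surface; one z-axis crossing is at z = 0; every point of the y-axis in the box is on the surface.
(c) Solving for integer coefficients yields p as stated.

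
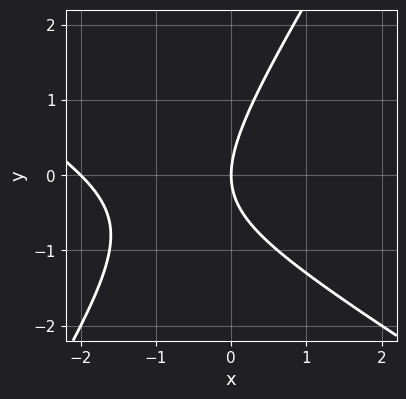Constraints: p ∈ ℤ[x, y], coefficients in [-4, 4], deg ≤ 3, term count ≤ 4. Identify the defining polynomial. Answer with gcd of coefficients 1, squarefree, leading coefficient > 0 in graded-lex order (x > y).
1. The degree is 2 — a generic line meets the curve in up to 2 points.
2. From the axis intercepts and sections: it meets the y-axis at y = 0 (among the integer gridlines); the x-axis gridline crossings are at x ∈ {-2, 0}.
3. Solving for integer coefficients yields p as stated.

x^2 + x*y - y^2 + 2*x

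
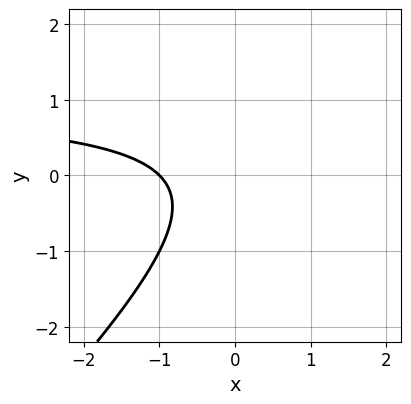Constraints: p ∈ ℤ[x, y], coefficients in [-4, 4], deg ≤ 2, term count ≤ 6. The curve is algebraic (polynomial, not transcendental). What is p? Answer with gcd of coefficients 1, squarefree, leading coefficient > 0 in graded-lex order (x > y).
x*y - y^2 - x - 1

1. Degree: no degree-1 curve has this shape, so deg p = 2.
2. Against the integer gridlines: it meets the x-axis at x = -1 (among the integer gridlines); no y-intercept at any integer in the box.
3. Fitting integer coefficients to these (and the overall shape) gives p.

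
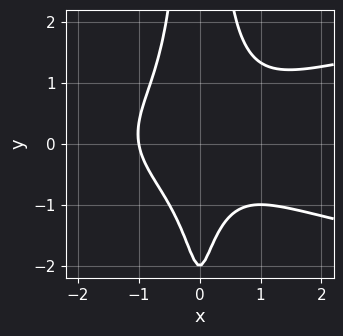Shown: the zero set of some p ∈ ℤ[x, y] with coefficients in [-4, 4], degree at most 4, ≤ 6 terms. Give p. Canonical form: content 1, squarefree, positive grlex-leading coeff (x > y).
First, the degree is 4 — the shape is more complex than any degree-3 curve.
Next, reading off the gridlines: it crosses the x-axis at the gridline x = -1; it meets the y-axis at y = -2 (among the integer gridlines).
Finally, the integer polynomial consistent with all of this is the stated p.

3*x^2*y^2 - 2*x^3 - y - 2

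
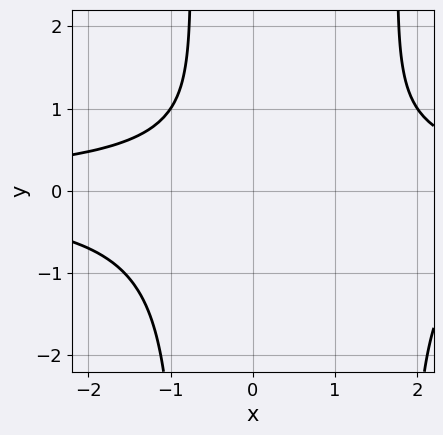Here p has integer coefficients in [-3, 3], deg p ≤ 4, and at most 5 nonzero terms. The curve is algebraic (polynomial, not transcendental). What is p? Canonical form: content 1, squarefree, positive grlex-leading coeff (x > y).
2*x^2*y^2 - 2*x*y^2 - 3*y^2 + 2*y - 3

First, degree: no degree-3 curve has this shape, so deg p = 4.
Next, against the integer gridlines: it misses every integer gridline on the y-axis; the curve avoids every integer x-axis point in the box.
Finally, the integer polynomial consistent with all of this is the stated p.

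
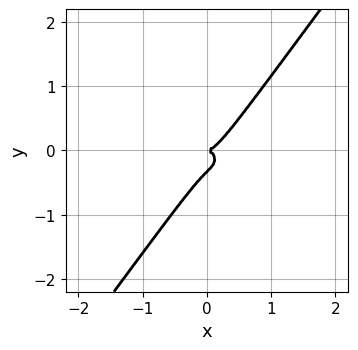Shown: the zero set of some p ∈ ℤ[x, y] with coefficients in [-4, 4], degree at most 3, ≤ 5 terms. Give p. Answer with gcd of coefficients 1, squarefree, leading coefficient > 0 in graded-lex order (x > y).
(a) The degree is 3 — no degree-2 curve has this shape.
(b) Reading off the gridlines: one x-axis crossing is at x = 0; it crosses the y-axis at the gridline y = 0.
(c) The integer polynomial consistent with all of this is the stated p.

2*x^3 + 3*x*y^2 - 3*y^3 - y^2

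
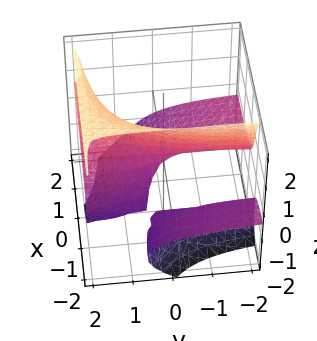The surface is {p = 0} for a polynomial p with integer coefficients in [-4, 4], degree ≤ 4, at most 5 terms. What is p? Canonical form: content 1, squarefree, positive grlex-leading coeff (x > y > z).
The picture has 2 separate pieces. They look like related sheets of one shape, so recover p as a whole.
Degree: a generic line meets the surface in up to 3 points, so deg p = 3.
Against the integer gridlines: it crosses the z-axis at the gridline z = 0; every point of the y-axis in the box is on the surface; it crosses the x-axis at the gridline x = 0.
Matching integer coefficients to the picture gives p.

2*x*y*z - z^3 - 3*x*z + 2*y*z - 2*x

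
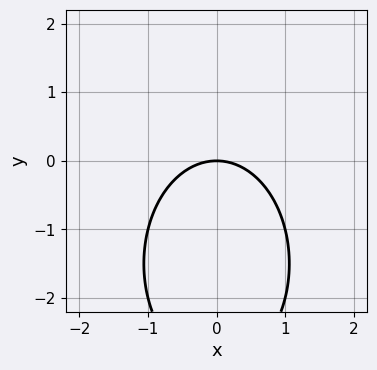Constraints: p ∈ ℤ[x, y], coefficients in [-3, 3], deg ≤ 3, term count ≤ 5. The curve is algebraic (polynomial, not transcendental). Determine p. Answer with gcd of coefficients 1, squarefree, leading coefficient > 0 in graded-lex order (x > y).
2*x^2 + y^2 + 3*y

The degree is 2 — the shape is more complex than any degree-1 curve.
Symmetries: mirror symmetry x ↦ −x ⇒ only even powers of x.
From the axis intercepts and sections: it crosses the y-axis at the gridline y = 0; one x-axis crossing is at x = 0.
Putting this together gives p.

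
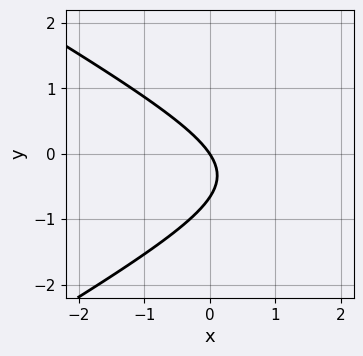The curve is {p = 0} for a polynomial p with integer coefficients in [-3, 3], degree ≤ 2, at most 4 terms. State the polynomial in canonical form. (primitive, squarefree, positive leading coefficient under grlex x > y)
x^2 - 3*y^2 - 3*x - 2*y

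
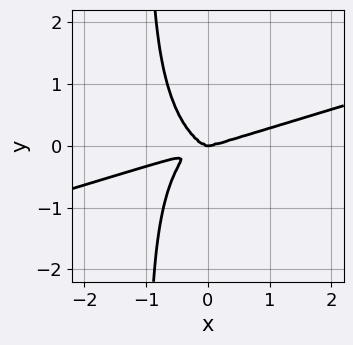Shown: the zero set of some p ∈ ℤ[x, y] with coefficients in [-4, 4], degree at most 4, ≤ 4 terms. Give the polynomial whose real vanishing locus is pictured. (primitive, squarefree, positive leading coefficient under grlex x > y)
x^4 - 3*x^3*y - 3*x*y^3 - 3*y^3

1. The degree is 4 — the shape is more complex than any degree-3 curve.
2. From the axis intercepts and sections: it crosses the y-axis at the gridline y = 0; one x-axis crossing is at x = 0.
3. Putting this together gives p.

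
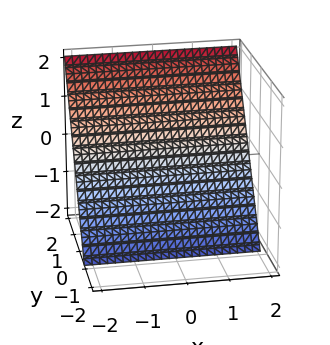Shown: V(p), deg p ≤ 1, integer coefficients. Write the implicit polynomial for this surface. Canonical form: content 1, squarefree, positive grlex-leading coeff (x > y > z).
(a) Degree: the surface is flat (a plane), so deg p = 1.
(b) From the visible intercepts: the surface avoids every integer x-axis point in the box; one z-axis crossing is at z = -1.
(c) Together with the visible shape, these determine p as stated.

3*y - 2*z - 2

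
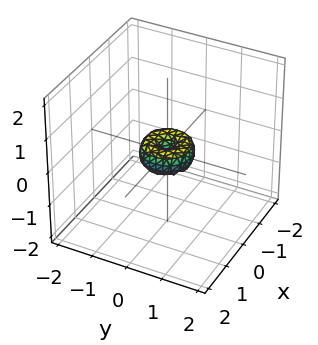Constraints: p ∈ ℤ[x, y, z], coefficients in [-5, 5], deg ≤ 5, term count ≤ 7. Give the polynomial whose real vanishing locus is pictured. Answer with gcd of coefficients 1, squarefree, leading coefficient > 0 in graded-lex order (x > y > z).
2*x^4 + 4*x^2*y^2 + 2*y^4 - x^2 - y^2 + z^2

First, deg p = 4.
Next, symmetries: every cross-section ⟂ z is a circle, so x, y appear only via x² + y².
Next, against the integer gridlines: a circular section at z = 0 has radius between 0 and 1; it crosses the y-axis at the gridline y = 0; one x-axis crossing is at x = 0; it crosses the z-axis at the gridline z = 0.
Finally, together with the visible shape, these determine p as stated.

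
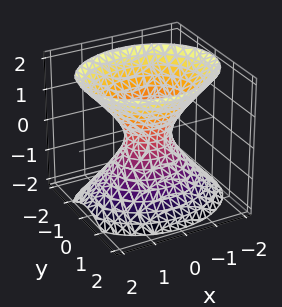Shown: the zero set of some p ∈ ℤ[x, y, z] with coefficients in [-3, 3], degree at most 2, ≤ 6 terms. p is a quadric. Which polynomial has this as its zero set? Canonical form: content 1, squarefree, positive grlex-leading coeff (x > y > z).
First, the degree is 2 — one connected sheet with a waist; a quadric.
Next, symmetries: it's symmetric under x → −x, forcing even powers of x; it's symmetric under y → −y, forcing even powers of y; it's symmetric under z → −z, forcing even powers of z.
Next, from the visible intercepts: the surface avoids every integer z-axis point in the box.
Finally, fitting integer coefficients to these (and the overall shape) gives p.

2*x^2 + 3*y^2 - 2*z^2 - 1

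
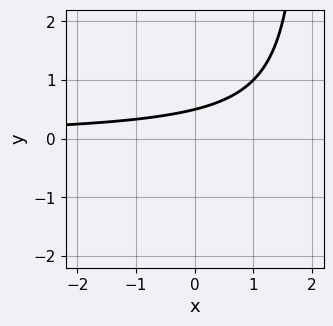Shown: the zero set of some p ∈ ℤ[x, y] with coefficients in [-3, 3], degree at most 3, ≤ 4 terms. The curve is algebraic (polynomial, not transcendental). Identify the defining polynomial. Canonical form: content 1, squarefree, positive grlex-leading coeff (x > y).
Degree: a generic line meets the curve in up to 2 points, so deg p = 2.
From the visible intercepts: no x-intercept at any integer in the box.
Fitting integer coefficients to these (and the overall shape) gives p.

x*y - 2*y + 1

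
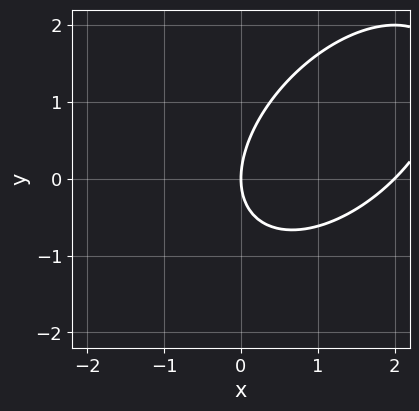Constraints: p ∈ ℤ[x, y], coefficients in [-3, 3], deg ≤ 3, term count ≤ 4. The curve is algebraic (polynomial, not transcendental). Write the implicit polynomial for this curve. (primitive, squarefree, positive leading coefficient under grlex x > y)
x^2 - x*y + y^2 - 2*x

deg p = 2. A generic line meets the curve in up to 2 points.
From the axis intercepts and sections: the x-axis gridline crossings are at x ∈ {0, 2}; it meets the y-axis at y = 0 (among the integer gridlines).
Together with the visible shape, these determine p as stated.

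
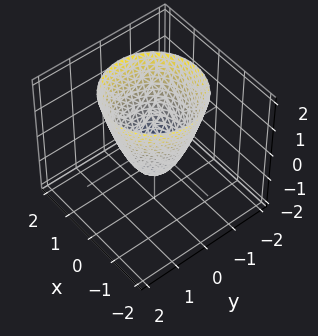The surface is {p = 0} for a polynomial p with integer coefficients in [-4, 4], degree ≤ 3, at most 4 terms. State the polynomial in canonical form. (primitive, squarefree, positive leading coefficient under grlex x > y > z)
3*x^2 + 3*y^2 - 2*z - 2

The degree is 2 — the shape is more complex than any degree-1 surface.
Symmetries: rotational symmetry about the z-axis ⇒ p depends on x, y only through x² + y².
Against the integer gridlines: one z-axis crossing is at z = -1; a circular section at z = 2 has radius between 1 and 2.
Putting this together gives p.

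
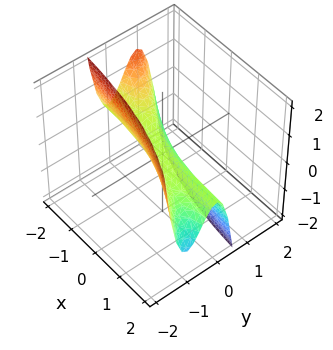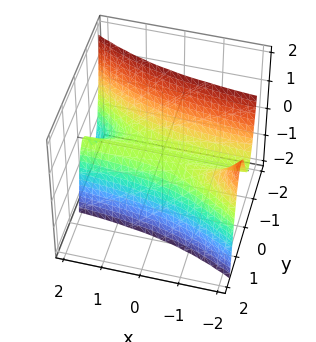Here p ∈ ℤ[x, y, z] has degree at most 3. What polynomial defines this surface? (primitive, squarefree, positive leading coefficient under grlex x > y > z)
1. The degree is 3 — no degree-2 surface has this shape.
2. Checking where it meets the axes: the visible x-axis segment lies entirely on the surface; it crosses the z-axis at the gridline z = 0.
3. Solving for integer coefficients yields p as stated.

2*x*y^2 + 3*y^3 + z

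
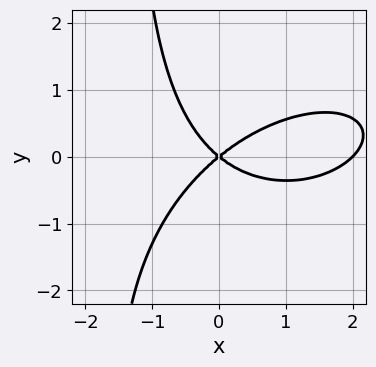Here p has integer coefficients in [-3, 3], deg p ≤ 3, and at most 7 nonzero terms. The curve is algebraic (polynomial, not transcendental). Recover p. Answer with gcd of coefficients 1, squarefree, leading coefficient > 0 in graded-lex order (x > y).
x^3 - x^2*y + 2*x*y^2 - 2*x^2 + 3*y^2

(a) Degree: a generic line meets the curve in up to 3 points, so deg p = 3.
(b) Reading off the gridlines: it meets the y-axis at y = 0 (among the integer gridlines); the x-axis gridline crossings are at x ∈ {0, 2}.
(c) These observations pin down the coefficients.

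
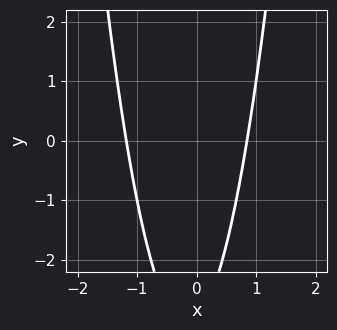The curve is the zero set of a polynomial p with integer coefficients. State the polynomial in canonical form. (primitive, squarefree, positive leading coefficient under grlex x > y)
3*x^2 + x - y - 3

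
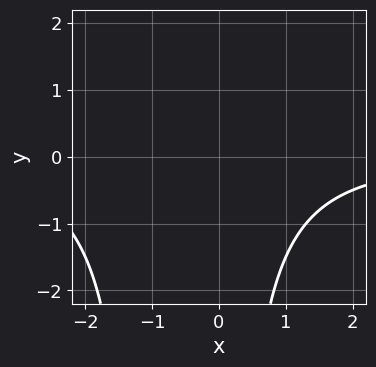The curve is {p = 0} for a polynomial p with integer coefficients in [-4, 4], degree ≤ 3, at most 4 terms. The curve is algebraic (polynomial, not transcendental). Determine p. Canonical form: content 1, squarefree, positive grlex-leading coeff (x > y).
(a) The degree is 3 — a generic line meets the curve in up to 3 points.
(b) Observable constraints: the curve avoids every integer y-axis point in the box; no x-intercept at any integer in the box.
(c) Together with the visible shape, these determine p as stated.

x^2*y + x*y + 3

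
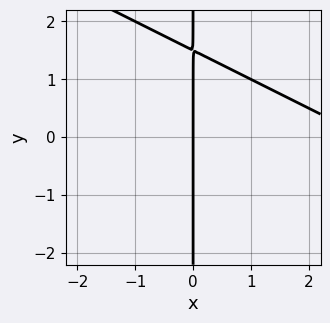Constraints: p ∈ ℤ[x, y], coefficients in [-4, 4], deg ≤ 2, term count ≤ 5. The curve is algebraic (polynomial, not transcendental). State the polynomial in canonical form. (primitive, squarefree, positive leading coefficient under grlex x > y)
x^2 + 2*x*y - 3*x

(a) Degree: a generic line meets the curve in up to 2 points, so deg p = 2.
(b) Observable constraints: the visible y-axis segment lies entirely on the curve; one x-axis crossing is at x = 0.
(c) Together with the visible shape, these determine p as stated.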